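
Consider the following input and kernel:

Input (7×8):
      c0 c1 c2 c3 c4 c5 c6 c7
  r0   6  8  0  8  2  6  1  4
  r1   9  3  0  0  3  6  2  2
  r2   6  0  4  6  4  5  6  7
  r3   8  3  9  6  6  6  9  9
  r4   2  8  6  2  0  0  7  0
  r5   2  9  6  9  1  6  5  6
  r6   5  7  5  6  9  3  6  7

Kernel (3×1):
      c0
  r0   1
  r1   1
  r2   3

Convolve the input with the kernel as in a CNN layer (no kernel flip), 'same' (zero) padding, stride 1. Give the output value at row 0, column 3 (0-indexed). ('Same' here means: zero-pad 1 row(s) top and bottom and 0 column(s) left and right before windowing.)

The receptive field on the zero-padded input at this output position is [0 / 8 / 0]. Elementwise product with the kernel and sum: 0·1 + 8·1 + 0·3.

8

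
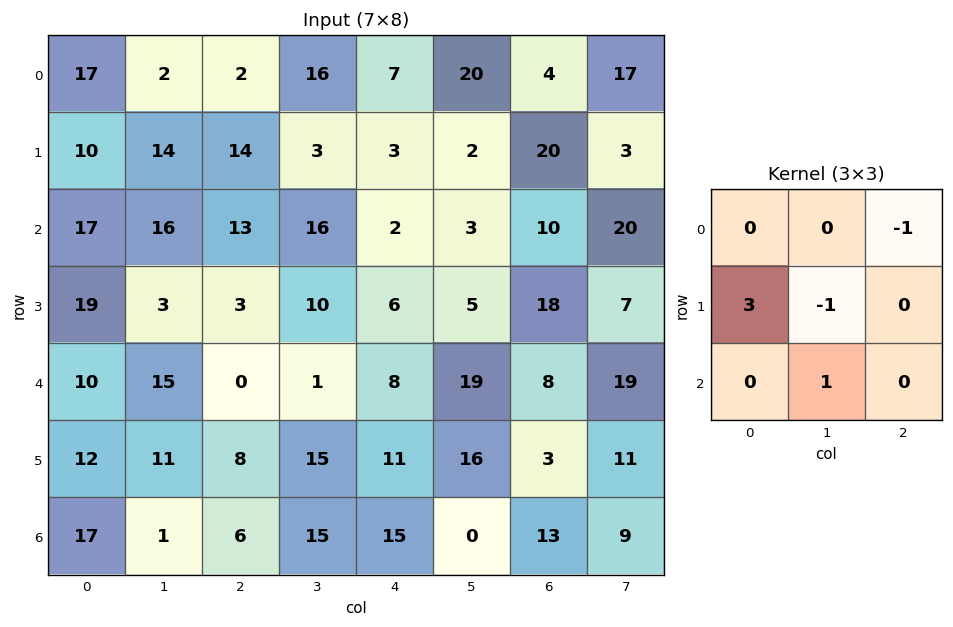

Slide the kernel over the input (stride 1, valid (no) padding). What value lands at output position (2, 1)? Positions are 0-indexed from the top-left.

The receptive field on the input at this output position is [16 13 16 / 3 3 10 / 15 0 1]. Elementwise product with the kernel and sum: 16·-1 + 3·3 + 3·-1 + 0·1.

-10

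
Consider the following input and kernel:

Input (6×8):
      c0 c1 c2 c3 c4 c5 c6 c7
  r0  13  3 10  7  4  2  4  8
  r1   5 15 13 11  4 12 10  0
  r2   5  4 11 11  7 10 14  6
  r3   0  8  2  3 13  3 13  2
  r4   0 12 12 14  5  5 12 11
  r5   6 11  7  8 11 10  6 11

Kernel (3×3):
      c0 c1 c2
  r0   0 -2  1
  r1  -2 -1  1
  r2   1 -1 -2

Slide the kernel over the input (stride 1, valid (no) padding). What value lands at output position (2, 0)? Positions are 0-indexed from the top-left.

The receptive field on the input at this output position is [5 4 11 / 0 8 2 / 0 12 12]. Elementwise product with the kernel and sum: 4·-2 + 11·1 + 0·-2 + 8·-1 + 2·1 + 0·1 + 12·-1 + 12·-2.

-39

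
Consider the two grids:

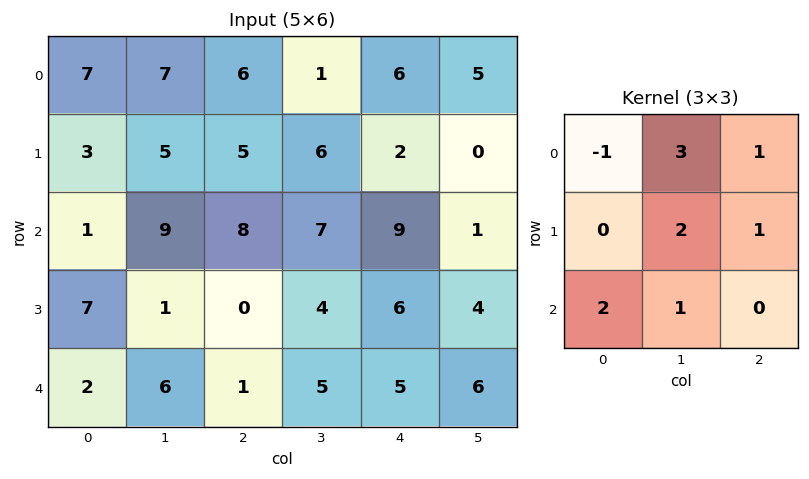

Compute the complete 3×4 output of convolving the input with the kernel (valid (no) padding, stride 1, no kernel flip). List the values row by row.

Output[0,0]: The receptive field on the input at this output position is [7 7 6 / 3 5 5 / 1 9 8]. Elementwise product with the kernel and sum: 7·-1 + 7·3 + 6·1 + 5·2 + 5·1 + 1·2 + 9·1.

46 54 40 49
58 41 42 33
46 39 43 52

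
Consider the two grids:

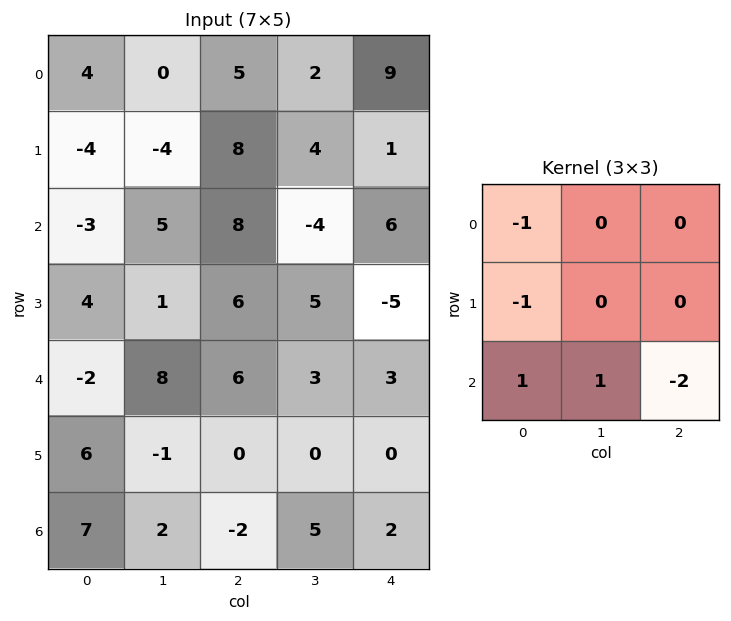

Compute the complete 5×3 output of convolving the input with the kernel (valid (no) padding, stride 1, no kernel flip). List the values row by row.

-14 25 -21
0 -4 5
-7 2 -11
3 -10 -12
9 -17 -7

Output[0,0]: The receptive field on the input at this output position is [4 0 5 / -4 -4 8 / -3 5 8]. Elementwise product with the kernel and sum: 4·-1 + -4·-1 + -3·1 + 5·1 + 8·-2.
Output[0,1]: The receptive field on the input at this output position is [0 5 2 / -4 8 4 / 5 8 -4]. Elementwise product with the kernel and sum: 0·-1 + -4·-1 + 5·1 + 8·1 + -4·-2.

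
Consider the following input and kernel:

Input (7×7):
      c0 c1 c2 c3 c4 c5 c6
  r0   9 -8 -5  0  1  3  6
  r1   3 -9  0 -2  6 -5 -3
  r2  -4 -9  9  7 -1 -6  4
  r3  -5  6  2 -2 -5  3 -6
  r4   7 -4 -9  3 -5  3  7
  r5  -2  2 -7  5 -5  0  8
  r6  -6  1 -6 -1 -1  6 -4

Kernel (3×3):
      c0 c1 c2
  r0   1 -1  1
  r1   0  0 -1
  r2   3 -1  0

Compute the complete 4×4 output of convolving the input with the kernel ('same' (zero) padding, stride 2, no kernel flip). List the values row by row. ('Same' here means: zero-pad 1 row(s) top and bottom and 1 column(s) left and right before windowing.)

5 -27 -15 -12
2 -2 -8 13
17 12 23 1
3 15 4 -8

Output[0,0]: The receptive field on the zero-padded input at this output position is [0 0 0 / 0 9 -8 / 0 3 -9]. Elementwise product with the kernel and sum: 0·1 + 0·-1 + 0·1 + -8·-1 + 0·3 + 3·-1.
Output[0,1]: The receptive field on the zero-padded input at this output position is [0 0 0 / -8 -5 0 / -9 0 -2]. Elementwise product with the kernel and sum: 0·1 + 0·-1 + 0·1 + 0·-1 + -9·3 + 0·-1.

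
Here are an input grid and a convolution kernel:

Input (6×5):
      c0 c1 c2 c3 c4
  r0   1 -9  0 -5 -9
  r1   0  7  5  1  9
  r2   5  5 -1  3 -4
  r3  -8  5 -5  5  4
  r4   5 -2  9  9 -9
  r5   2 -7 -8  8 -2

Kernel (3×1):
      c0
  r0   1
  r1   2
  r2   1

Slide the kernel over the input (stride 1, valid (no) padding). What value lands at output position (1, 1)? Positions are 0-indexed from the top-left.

The receptive field on the input at this output position is [7 / 5 / 5]. Elementwise product with the kernel and sum: 7·1 + 5·2 + 5·1.

22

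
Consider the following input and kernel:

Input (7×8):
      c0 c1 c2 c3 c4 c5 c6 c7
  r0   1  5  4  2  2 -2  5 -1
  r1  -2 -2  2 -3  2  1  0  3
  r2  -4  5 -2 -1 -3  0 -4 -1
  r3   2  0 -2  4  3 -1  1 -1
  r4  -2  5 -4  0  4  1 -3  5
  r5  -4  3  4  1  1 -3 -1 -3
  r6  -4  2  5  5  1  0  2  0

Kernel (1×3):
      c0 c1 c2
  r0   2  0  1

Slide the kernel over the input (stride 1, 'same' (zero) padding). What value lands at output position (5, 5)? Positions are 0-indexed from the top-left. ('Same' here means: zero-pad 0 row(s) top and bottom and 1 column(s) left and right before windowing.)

1

The receptive field on the zero-padded input at this output position is [1 -3 -1]. Elementwise product with the kernel and sum: 1·2 + -1·1.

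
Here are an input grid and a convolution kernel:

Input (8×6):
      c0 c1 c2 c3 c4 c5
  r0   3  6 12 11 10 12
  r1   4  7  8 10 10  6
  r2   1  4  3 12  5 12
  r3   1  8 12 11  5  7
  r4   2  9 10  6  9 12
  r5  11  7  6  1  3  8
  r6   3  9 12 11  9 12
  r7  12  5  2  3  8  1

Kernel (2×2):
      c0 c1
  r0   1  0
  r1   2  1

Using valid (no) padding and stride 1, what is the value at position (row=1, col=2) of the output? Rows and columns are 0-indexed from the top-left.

The receptive field on the input at this output position is [8 10 / 3 12]. Elementwise product with the kernel and sum: 8·1 + 3·2 + 12·1.

26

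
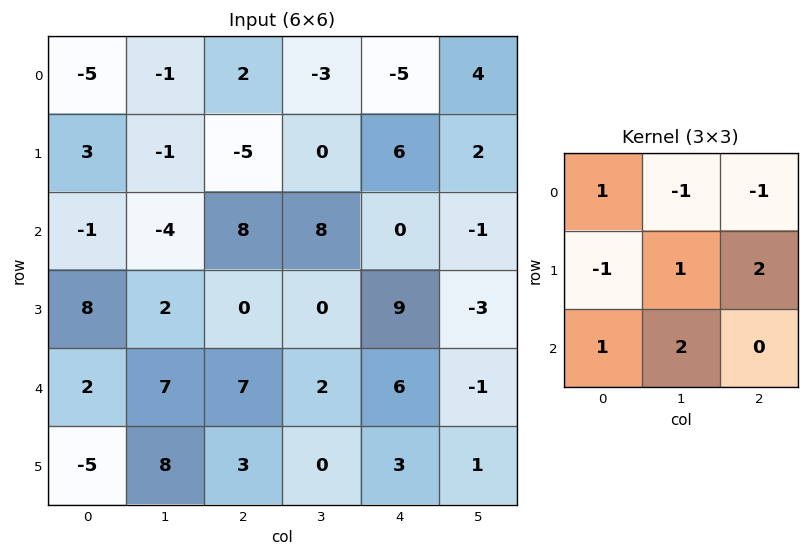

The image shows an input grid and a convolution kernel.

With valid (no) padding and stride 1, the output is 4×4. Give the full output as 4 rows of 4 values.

-29 8 51 16
34 34 -11 0
5 -1 29 26
36 20 1 2

Output[0,0]: The receptive field on the input at this output position is [-5 -1 2 / 3 -1 -5 / -1 -4 8]. Elementwise product with the kernel and sum: -5·1 + -1·-1 + 2·-1 + 3·-1 + -1·1 + -5·2 + -1·1 + -4·2.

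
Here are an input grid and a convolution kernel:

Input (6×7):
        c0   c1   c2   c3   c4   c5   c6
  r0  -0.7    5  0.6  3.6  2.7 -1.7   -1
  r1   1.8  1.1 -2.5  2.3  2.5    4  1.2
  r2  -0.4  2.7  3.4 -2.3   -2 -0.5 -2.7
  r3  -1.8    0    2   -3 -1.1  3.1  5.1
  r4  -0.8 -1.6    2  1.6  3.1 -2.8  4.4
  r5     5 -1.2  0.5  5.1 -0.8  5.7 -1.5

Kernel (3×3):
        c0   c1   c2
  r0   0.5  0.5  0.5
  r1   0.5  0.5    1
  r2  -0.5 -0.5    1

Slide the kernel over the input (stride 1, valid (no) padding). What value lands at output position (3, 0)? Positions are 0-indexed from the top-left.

-0.5

The receptive field on the input at this output position is [-1.8 0 2 / -0.8 -1.6 2 / 5 -1.2 0.5]. Elementwise product with the kernel and sum: -1.8·0.5 + 0·0.5 + 2·0.5 + -0.8·0.5 + -1.6·0.5 + 2·1 + 5·-0.5 + -1.2·-0.5 + 0.5·1.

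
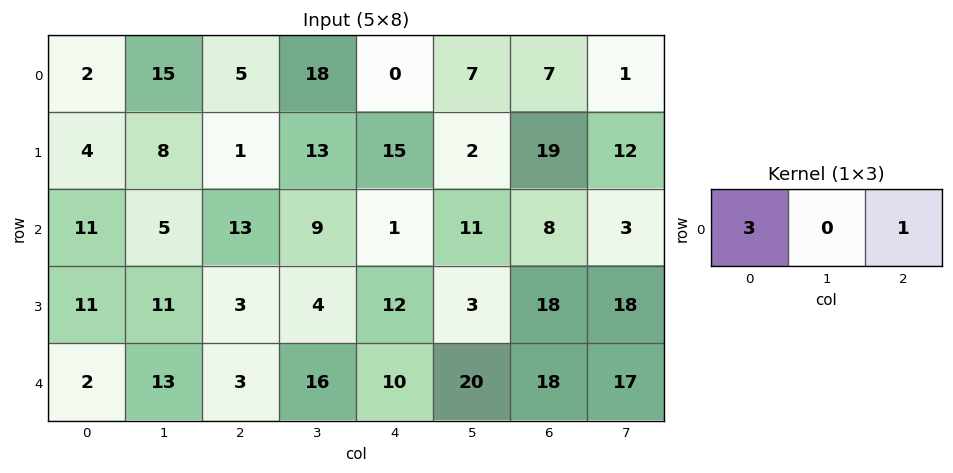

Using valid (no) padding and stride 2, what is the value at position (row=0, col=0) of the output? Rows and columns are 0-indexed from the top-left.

The receptive field on the input at this output position is [2 15 5]. Elementwise product with the kernel and sum: 2·3 + 5·1.

11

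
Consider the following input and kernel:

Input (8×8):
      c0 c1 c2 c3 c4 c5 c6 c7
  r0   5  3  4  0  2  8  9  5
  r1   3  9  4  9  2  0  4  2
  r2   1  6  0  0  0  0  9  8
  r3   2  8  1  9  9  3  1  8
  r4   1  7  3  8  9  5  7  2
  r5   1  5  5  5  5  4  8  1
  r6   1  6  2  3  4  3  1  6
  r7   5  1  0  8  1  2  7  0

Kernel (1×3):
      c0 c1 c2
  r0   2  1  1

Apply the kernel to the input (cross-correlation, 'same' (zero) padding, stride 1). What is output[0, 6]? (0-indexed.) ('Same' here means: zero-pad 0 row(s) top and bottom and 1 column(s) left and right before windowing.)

The receptive field on the zero-padded input at this output position is [8 9 5]. Elementwise product with the kernel and sum: 8·2 + 9·1 + 5·1.

30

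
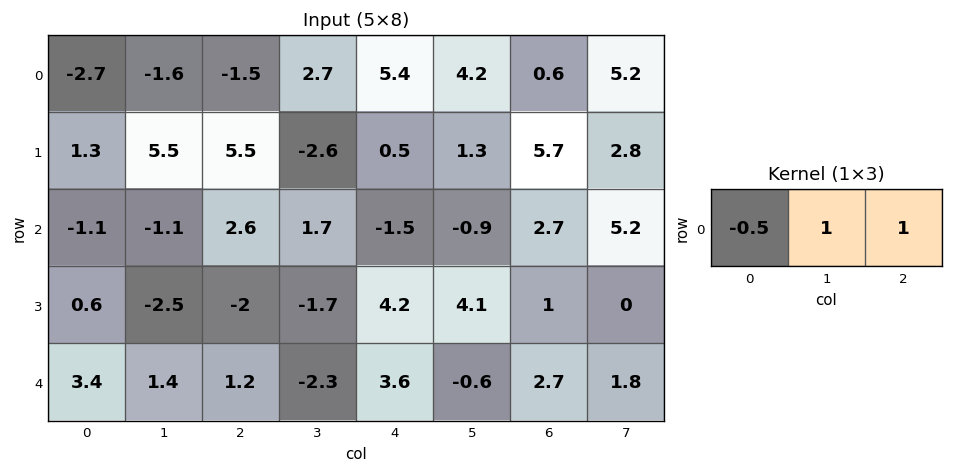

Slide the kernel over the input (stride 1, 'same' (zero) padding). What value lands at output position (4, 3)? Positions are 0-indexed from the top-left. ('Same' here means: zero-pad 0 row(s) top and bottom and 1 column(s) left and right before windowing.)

The receptive field on the zero-padded input at this output position is [1.2 -2.3 3.6]. Elementwise product with the kernel and sum: 1.2·-0.5 + -2.3·1 + 3.6·1.

0.7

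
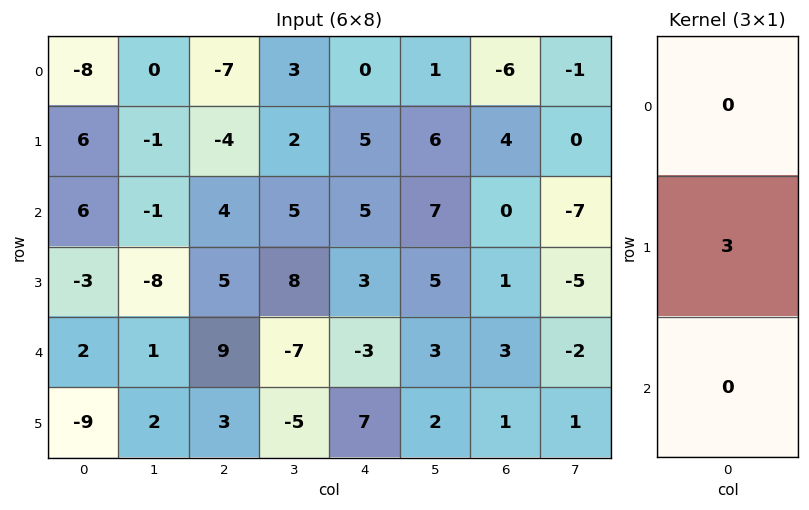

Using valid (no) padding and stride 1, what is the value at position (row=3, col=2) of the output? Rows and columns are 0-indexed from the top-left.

27

The receptive field on the input at this output position is [5 / 9 / 3]. Elementwise product with the kernel and sum: 9·3.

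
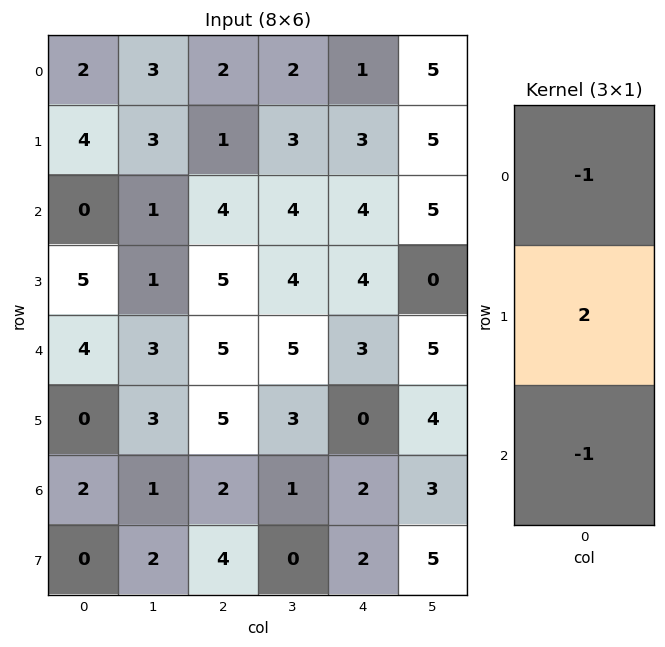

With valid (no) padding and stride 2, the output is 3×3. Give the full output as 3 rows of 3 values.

6 -4 1
6 1 1
-6 3 -5

Output[0,0]: The receptive field on the input at this output position is [2 / 4 / 0]. Elementwise product with the kernel and sum: 2·-1 + 4·2 + 0·-1.
Output[0,1]: The receptive field on the input at this output position is [2 / 1 / 4]. Elementwise product with the kernel and sum: 2·-1 + 1·2 + 4·-1.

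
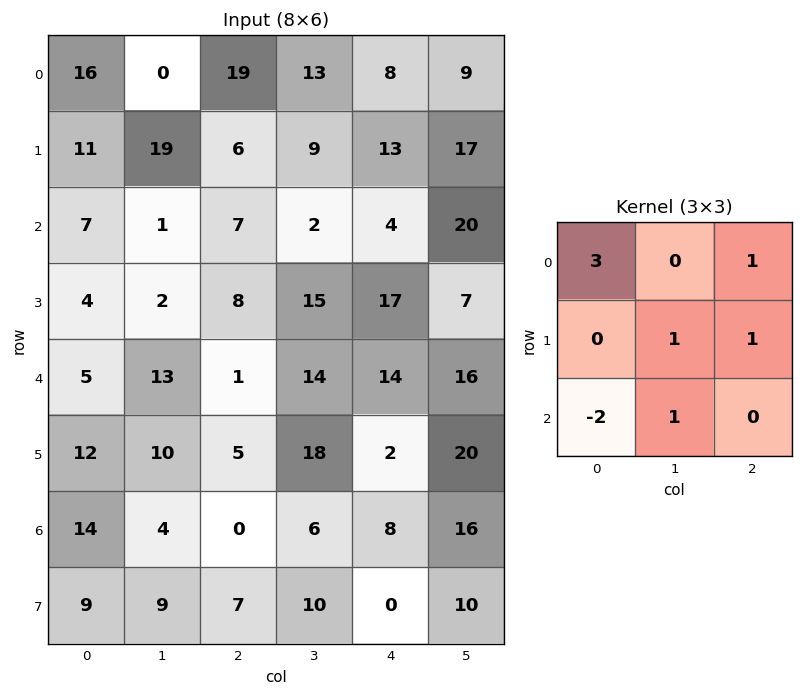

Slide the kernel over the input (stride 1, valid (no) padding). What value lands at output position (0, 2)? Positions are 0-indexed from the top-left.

75

The receptive field on the input at this output position is [19 13 8 / 6 9 13 / 7 2 4]. Elementwise product with the kernel and sum: 19·3 + 8·1 + 9·1 + 13·1 + 7·-2 + 2·1.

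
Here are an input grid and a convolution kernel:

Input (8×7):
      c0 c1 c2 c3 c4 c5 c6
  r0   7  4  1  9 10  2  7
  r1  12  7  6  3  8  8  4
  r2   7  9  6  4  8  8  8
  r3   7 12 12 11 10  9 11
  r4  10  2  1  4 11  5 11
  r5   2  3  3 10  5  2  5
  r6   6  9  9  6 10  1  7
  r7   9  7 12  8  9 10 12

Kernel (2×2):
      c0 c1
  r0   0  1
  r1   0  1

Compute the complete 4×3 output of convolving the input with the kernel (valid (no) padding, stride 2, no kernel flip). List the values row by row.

Output[0,0]: The receptive field on the input at this output position is [7 4 / 12 7]. Elementwise product with the kernel and sum: 4·1 + 7·1.

11 12 10
21 15 17
5 14 7
16 14 11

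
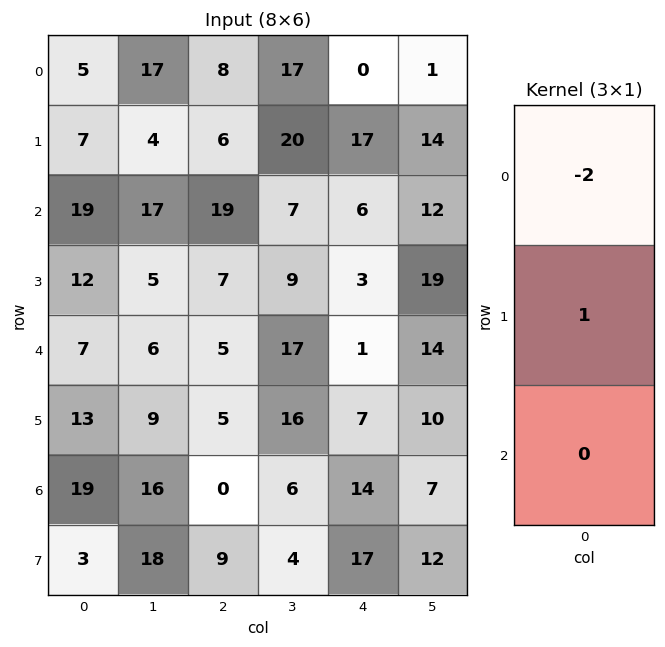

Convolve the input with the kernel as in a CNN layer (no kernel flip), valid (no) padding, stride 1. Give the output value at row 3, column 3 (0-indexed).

The receptive field on the input at this output position is [9 / 17 / 16]. Elementwise product with the kernel and sum: 9·-2 + 17·1.

-1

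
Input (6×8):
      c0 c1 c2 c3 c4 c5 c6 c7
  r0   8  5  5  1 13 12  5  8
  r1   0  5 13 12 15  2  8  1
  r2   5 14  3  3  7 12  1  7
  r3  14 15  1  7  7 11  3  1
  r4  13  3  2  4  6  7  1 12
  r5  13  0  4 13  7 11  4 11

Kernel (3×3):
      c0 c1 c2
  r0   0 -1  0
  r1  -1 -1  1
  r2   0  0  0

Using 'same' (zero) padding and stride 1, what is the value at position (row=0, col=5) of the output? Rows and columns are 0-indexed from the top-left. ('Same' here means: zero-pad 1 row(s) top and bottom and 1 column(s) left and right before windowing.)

The receptive field on the zero-padded input at this output position is [0 0 0 / 13 12 5 / 15 2 8]. Elementwise product with the kernel and sum: 0·-1 + 13·-1 + 12·-1 + 5·1.

-20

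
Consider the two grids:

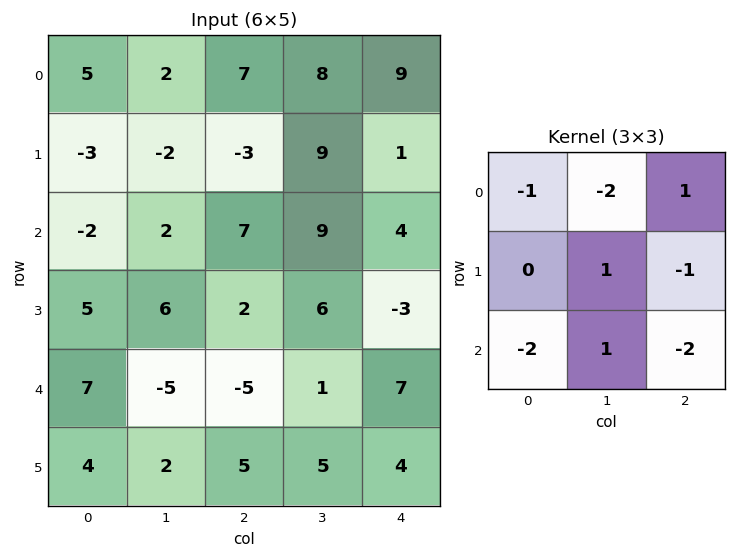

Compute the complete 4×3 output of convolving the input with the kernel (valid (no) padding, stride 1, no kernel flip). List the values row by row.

Output[0,0]: The receptive field on the input at this output position is [5 2 7 / -3 -2 -3 / -2 2 7]. Elementwise product with the kernel and sum: 5·-1 + 2·-2 + 7·1 + -2·1 + -3·-1 + -2·-2 + 2·1 + 7·-2.

-9 -35 -19
-9 -7 -1
0 -8 -15
-31 -19 -36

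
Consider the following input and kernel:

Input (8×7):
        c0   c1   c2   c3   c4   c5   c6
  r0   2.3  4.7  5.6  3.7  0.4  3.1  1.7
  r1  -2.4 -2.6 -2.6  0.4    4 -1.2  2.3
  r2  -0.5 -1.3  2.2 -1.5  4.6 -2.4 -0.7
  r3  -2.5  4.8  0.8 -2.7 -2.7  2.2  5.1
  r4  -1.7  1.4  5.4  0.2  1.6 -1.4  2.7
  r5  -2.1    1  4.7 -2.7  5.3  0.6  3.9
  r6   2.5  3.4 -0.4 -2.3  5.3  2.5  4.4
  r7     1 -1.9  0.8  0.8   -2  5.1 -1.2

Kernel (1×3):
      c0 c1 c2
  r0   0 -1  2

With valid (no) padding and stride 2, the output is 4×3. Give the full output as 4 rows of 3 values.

6.5 -2.9 0.3
5.7 10.7 1
9.4 3 6.8
-4.2 12.9 6.3

Output[0,0]: The receptive field on the input at this output position is [2.3 4.7 5.6]. Elementwise product with the kernel and sum: 4.7·-1 + 5.6·2.
Output[0,1]: The receptive field on the input at this output position is [5.6 3.7 0.4]. Elementwise product with the kernel and sum: 3.7·-1 + 0.4·2.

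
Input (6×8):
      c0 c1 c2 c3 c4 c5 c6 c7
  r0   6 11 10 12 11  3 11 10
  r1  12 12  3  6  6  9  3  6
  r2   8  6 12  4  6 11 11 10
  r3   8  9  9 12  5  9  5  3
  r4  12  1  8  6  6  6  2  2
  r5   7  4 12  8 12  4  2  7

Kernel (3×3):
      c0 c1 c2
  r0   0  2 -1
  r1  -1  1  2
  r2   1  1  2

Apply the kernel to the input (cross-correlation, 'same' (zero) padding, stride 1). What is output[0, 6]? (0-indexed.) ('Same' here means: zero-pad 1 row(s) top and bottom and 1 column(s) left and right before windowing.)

The receptive field on the zero-padded input at this output position is [0 0 0 / 3 11 10 / 9 3 6]. Elementwise product with the kernel and sum: 0·2 + 0·-1 + 3·-1 + 11·1 + 10·2 + 9·1 + 3·1 + 6·2.

52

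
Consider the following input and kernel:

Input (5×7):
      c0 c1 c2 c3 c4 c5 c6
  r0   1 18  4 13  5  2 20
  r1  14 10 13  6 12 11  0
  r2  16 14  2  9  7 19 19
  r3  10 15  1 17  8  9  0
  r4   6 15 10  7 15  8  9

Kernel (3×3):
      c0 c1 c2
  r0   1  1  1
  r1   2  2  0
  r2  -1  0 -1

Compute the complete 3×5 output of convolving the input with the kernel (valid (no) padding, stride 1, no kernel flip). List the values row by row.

53 58 51 28 47
86 29 44 35 67
66 35 29 70 55

Output[0,0]: The receptive field on the input at this output position is [1 18 4 / 14 10 13 / 16 14 2]. Elementwise product with the kernel and sum: 1·1 + 18·1 + 4·1 + 14·2 + 10·2 + 16·-1 + 2·-1.
Output[0,1]: The receptive field on the input at this output position is [18 4 13 / 10 13 6 / 14 2 9]. Elementwise product with the kernel and sum: 18·1 + 4·1 + 13·1 + 10·2 + 13·2 + 14·-1 + 9·-1.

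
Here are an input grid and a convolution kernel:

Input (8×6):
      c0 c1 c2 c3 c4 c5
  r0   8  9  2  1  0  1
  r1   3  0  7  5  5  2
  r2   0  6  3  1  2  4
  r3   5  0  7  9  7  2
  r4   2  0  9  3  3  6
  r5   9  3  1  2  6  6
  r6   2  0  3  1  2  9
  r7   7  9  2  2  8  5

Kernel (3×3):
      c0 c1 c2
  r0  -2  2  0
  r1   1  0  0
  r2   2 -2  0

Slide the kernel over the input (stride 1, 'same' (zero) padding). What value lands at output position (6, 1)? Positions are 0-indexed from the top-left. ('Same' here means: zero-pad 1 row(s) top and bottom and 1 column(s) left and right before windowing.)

-14

The receptive field on the zero-padded input at this output position is [9 3 1 / 2 0 3 / 7 9 2]. Elementwise product with the kernel and sum: 9·-2 + 3·2 + 2·1 + 7·2 + 9·-2.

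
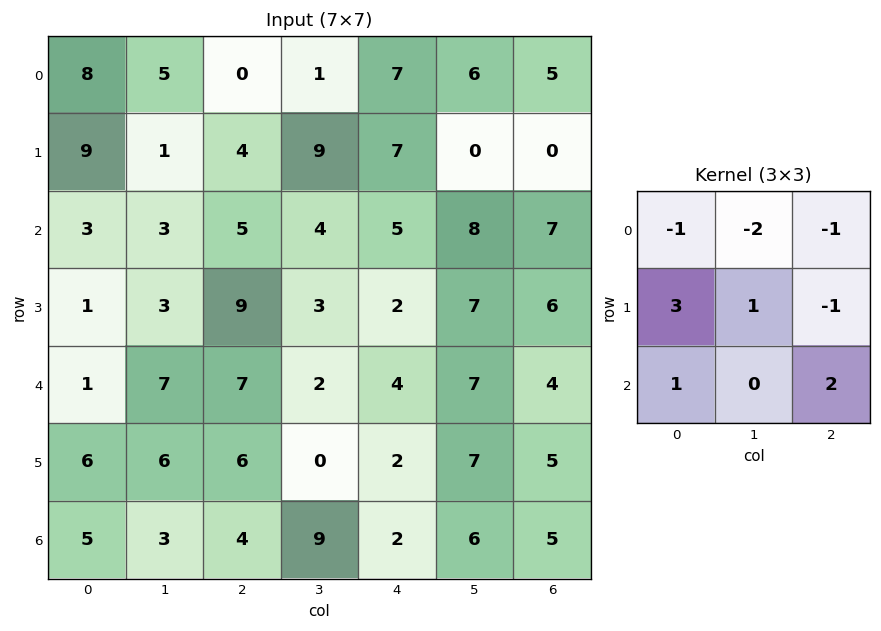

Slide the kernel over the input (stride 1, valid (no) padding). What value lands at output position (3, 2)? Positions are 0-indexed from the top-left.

The receptive field on the input at this output position is [9 3 2 / 7 2 4 / 6 0 2]. Elementwise product with the kernel and sum: 9·-1 + 3·-2 + 2·-1 + 7·3 + 2·1 + 4·-1 + 6·1 + 2·2.

12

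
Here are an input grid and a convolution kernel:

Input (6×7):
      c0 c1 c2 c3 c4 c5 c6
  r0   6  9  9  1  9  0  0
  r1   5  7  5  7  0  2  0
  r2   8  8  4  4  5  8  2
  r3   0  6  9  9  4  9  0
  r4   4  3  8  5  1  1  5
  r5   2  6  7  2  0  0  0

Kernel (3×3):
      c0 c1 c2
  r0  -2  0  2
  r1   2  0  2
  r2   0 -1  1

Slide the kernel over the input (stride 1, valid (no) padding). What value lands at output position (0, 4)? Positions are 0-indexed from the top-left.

-24

The receptive field on the input at this output position is [9 0 0 / 0 2 0 / 5 8 2]. Elementwise product with the kernel and sum: 9·-2 + 0·2 + 0·2 + 0·2 + 8·-1 + 2·1.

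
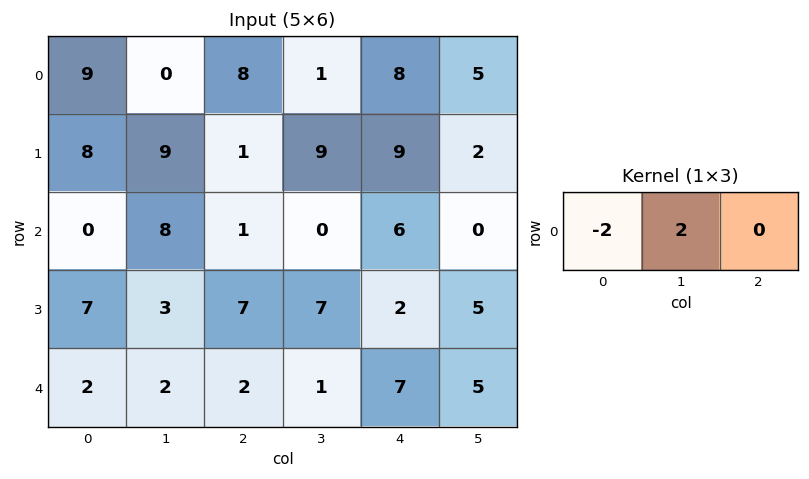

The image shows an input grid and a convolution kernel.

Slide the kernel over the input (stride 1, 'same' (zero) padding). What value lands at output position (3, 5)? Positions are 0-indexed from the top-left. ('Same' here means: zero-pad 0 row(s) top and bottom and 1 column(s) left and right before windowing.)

The receptive field on the zero-padded input at this output position is [2 5 0]. Elementwise product with the kernel and sum: 2·-2 + 5·2.

6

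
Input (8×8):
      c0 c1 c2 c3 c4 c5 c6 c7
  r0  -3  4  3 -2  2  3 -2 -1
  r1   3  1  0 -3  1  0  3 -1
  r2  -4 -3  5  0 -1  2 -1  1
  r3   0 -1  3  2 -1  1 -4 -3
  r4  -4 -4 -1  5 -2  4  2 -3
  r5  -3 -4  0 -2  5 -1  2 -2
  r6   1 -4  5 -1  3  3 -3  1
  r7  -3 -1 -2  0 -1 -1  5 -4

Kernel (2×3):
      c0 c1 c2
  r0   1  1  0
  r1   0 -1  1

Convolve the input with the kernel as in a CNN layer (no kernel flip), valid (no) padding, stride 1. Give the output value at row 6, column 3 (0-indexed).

The receptive field on the input at this output position is [-1 3 3 / 0 -1 -1]. Elementwise product with the kernel and sum: -1·1 + 3·1 + -1·-1 + -1·1.

2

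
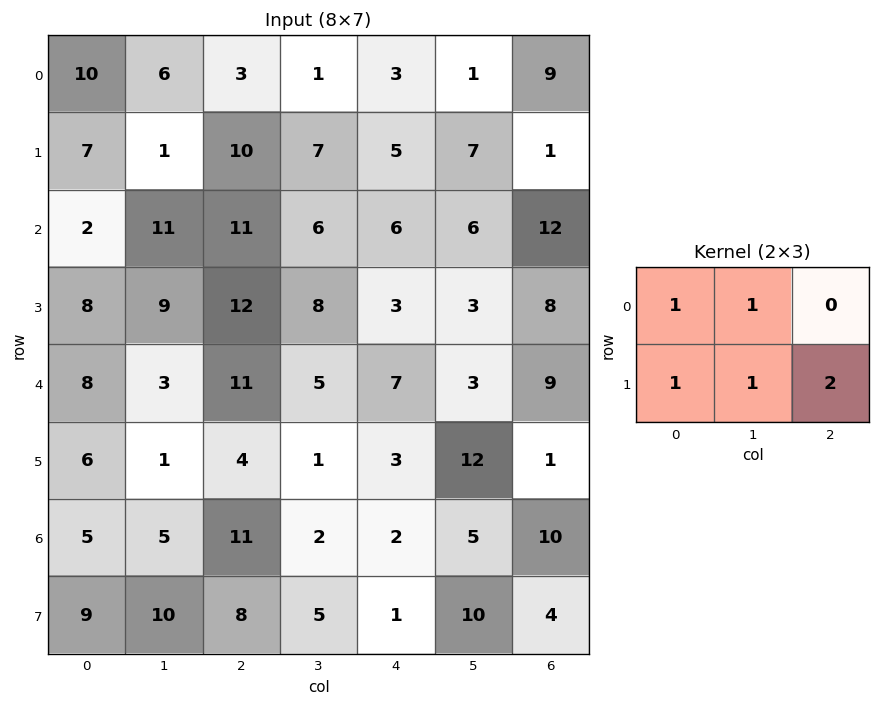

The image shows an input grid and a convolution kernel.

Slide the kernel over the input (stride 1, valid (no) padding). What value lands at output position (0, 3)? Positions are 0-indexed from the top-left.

30

The receptive field on the input at this output position is [1 3 1 / 7 5 7]. Elementwise product with the kernel and sum: 1·1 + 3·1 + 7·1 + 5·1 + 7·2.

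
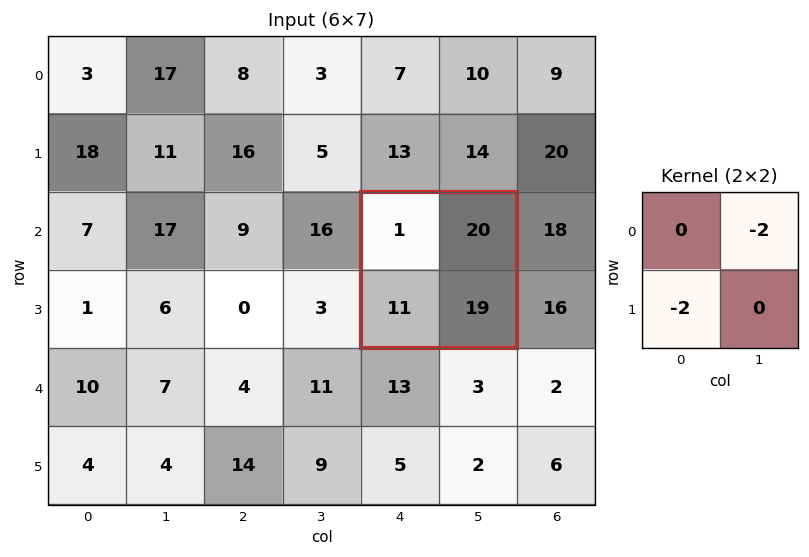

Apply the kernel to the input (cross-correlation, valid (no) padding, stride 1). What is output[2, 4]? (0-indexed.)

The receptive field on the input at this output position is [1 20 / 11 19]. Elementwise product with the kernel and sum: 20·-2 + 11·-2.

-62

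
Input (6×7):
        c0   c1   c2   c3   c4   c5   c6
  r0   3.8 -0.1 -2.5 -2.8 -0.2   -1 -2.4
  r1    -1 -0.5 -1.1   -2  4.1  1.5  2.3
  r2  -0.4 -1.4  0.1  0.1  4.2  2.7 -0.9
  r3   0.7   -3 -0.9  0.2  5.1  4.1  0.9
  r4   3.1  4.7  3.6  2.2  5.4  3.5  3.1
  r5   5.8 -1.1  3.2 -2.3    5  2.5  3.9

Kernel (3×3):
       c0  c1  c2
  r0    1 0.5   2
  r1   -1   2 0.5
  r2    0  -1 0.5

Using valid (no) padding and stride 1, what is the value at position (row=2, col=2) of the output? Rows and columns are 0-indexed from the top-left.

The receptive field on the input at this output position is [0.1 0.1 4.2 / -0.9 0.2 5.1 / 3.6 2.2 5.4]. Elementwise product with the kernel and sum: 0.1·1 + 0.1·0.5 + 4.2·2 + -0.9·-1 + 0.2·2 + 5.1·0.5 + 2.2·-1 + 5.4·0.5.

12.9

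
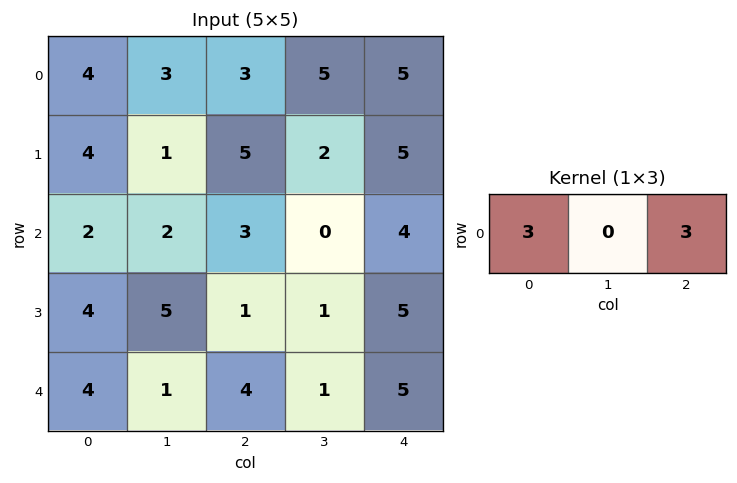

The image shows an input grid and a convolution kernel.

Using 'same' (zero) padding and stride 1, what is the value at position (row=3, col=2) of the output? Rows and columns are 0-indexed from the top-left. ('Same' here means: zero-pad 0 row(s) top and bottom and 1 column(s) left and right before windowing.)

18

The receptive field on the zero-padded input at this output position is [5 1 1]. Elementwise product with the kernel and sum: 5·3 + 1·3.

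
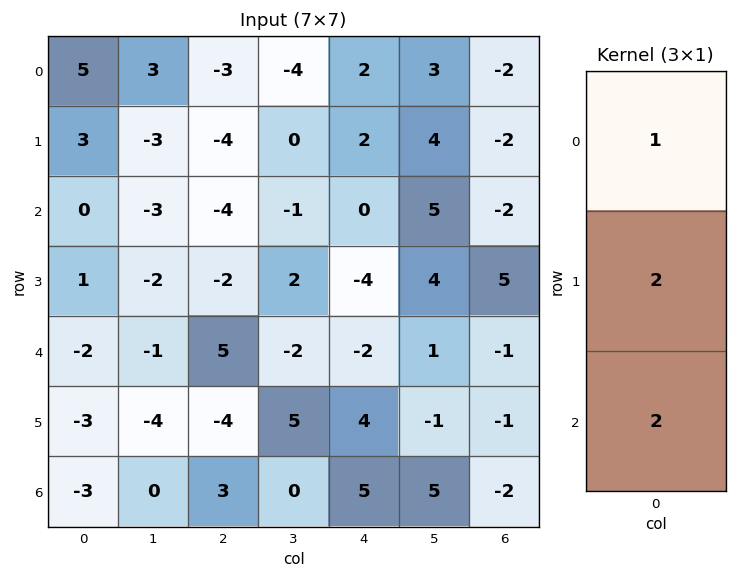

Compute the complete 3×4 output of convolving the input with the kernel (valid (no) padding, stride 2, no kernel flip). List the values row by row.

Output[0,0]: The receptive field on the input at this output position is [5 / 3 / 0]. Elementwise product with the kernel and sum: 5·1 + 3·2 + 0·2.
Output[0,1]: The receptive field on the input at this output position is [-3 / -4 / -4]. Elementwise product with the kernel and sum: -3·1 + -4·2 + -4·2.

11 -19 6 -10
-2 2 -12 6
-14 3 16 -7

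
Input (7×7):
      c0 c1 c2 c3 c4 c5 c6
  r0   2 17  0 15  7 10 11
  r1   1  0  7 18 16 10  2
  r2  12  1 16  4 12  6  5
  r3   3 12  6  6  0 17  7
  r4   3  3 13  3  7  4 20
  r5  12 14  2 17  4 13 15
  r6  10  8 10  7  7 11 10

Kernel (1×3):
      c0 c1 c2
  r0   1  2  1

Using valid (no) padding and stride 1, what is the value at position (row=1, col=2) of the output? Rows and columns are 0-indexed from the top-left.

The receptive field on the input at this output position is [7 18 16]. Elementwise product with the kernel and sum: 7·1 + 18·2 + 16·1.

59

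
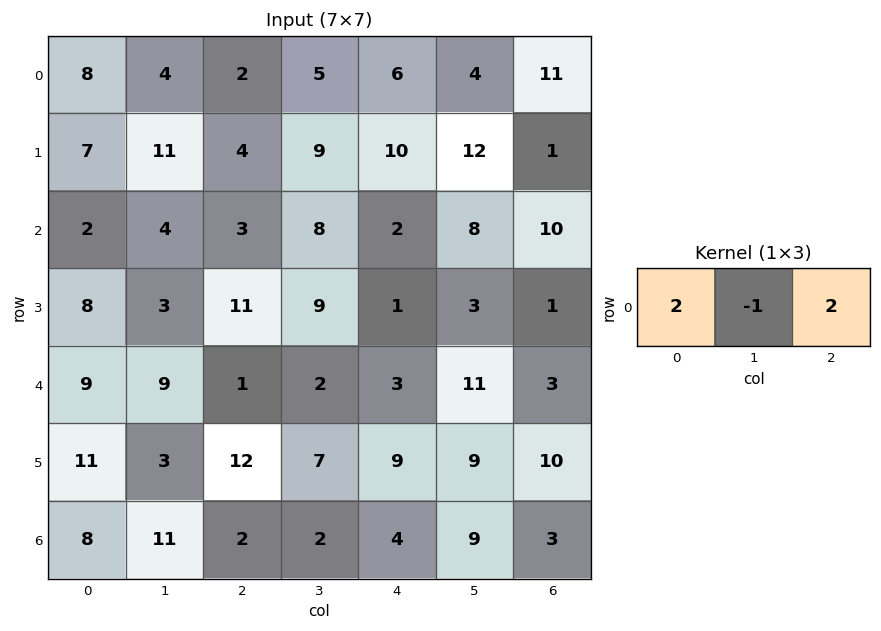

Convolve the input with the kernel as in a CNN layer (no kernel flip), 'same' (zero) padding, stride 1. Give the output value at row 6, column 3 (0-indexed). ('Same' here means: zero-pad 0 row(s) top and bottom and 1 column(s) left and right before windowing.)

The receptive field on the zero-padded input at this output position is [2 2 4]. Elementwise product with the kernel and sum: 2·2 + 2·-1 + 4·2.

10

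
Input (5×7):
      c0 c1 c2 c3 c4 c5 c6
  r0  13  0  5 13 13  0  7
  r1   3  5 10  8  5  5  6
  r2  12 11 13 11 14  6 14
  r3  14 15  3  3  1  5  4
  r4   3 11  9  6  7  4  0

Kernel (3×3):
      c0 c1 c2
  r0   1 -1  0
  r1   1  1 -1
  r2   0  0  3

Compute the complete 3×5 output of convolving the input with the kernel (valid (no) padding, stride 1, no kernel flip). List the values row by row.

Output[0,0]: The receptive field on the input at this output position is [13 0 5 / 3 5 10 / 12 11 13]. Elementwise product with the kernel and sum: 13·1 + 0·-1 + 3·1 + 5·1 + 10·-1 + 13·3.
Output[0,1]: The receptive field on the input at this output position is [0 5 13 / 5 10 8 / 11 13 11]. Elementwise product with the kernel and sum: 0·1 + 5·-1 + 5·1 + 10·1 + 8·-1 + 11·3.

50 35 47 26 59
17 17 15 37 18
54 31 28 8 10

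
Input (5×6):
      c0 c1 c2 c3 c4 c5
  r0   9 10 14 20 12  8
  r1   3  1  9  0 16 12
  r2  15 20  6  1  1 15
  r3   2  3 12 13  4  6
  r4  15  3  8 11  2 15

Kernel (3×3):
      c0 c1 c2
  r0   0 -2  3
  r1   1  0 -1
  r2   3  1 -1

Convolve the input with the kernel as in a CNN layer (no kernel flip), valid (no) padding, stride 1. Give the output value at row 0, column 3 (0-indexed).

The receptive field on the input at this output position is [20 12 8 / 0 16 12 / 1 1 15]. Elementwise product with the kernel and sum: 12·-2 + 8·3 + 0·1 + 12·-1 + 1·3 + 1·1 + 15·-1.

-23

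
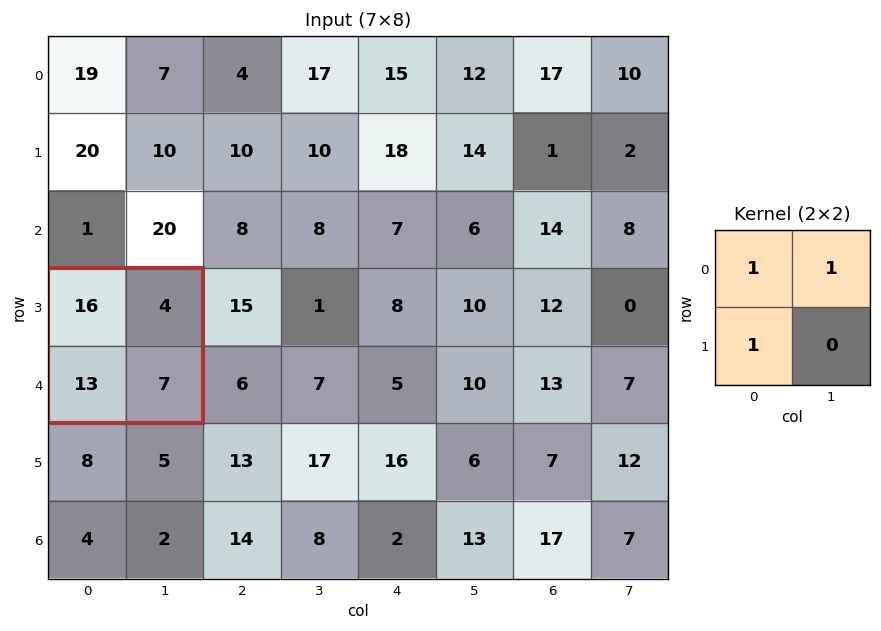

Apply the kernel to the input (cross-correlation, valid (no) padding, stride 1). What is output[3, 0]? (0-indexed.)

33

The receptive field on the input at this output position is [16 4 / 13 7]. Elementwise product with the kernel and sum: 16·1 + 4·1 + 13·1.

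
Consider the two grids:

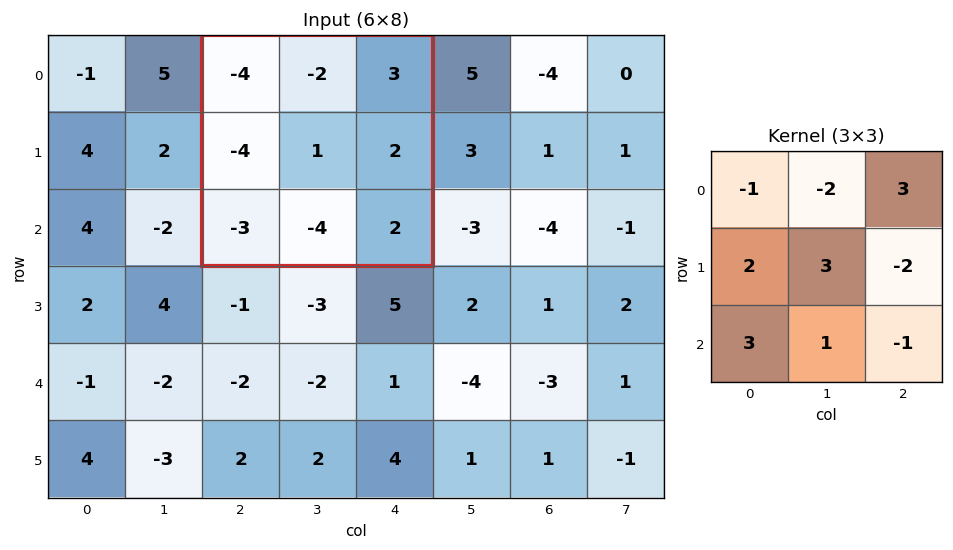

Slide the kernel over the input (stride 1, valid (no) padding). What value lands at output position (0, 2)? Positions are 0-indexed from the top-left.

The receptive field on the input at this output position is [-4 -2 3 / -4 1 2 / -3 -4 2]. Elementwise product with the kernel and sum: -4·-1 + -2·-2 + 3·3 + -4·2 + 1·3 + 2·-2 + -3·3 + -4·1 + 2·-1.

-7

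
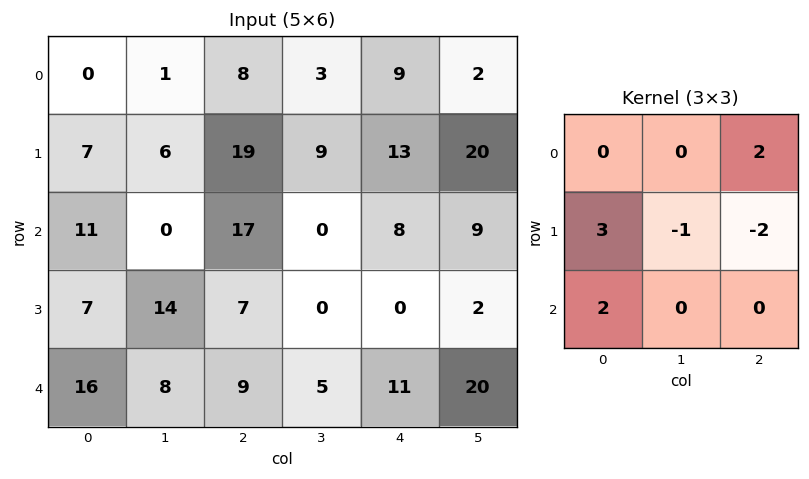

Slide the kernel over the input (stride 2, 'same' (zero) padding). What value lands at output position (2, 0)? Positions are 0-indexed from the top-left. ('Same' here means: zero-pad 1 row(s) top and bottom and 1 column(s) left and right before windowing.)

The receptive field on the zero-padded input at this output position is [0 7 14 / 0 16 8 / 0 0 0]. Elementwise product with the kernel and sum: 14·2 + 0·3 + 16·-1 + 8·-2 + 0·2.

-4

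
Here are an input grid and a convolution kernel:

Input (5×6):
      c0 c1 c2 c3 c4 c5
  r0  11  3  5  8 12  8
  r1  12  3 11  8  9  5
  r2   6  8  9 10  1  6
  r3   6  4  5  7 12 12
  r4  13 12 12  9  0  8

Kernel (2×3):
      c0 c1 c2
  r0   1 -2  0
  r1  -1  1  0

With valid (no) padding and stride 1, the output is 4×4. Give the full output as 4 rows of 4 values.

Output[0,0]: The receptive field on the input at this output position is [11 3 5 / 12 3 11]. Elementwise product with the kernel and sum: 11·1 + 3·-2 + 12·-1 + 3·1.

-4 1 -14 -15
8 -18 -4 -19
-12 -9 -9 13
-3 -6 -12 -26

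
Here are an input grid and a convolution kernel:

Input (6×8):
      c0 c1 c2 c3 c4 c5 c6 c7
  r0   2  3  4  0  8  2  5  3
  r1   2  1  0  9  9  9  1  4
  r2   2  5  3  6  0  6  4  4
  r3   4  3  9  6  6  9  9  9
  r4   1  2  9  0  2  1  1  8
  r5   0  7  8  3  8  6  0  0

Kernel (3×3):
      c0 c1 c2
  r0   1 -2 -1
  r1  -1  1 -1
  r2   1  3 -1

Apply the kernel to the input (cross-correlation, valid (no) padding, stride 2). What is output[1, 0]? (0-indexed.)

-23

The receptive field on the input at this output position is [2 5 3 / 4 3 9 / 1 2 9]. Elementwise product with the kernel and sum: 2·1 + 5·-2 + 3·-1 + 4·-1 + 3·1 + 9·-1 + 1·1 + 2·3 + 9·-1.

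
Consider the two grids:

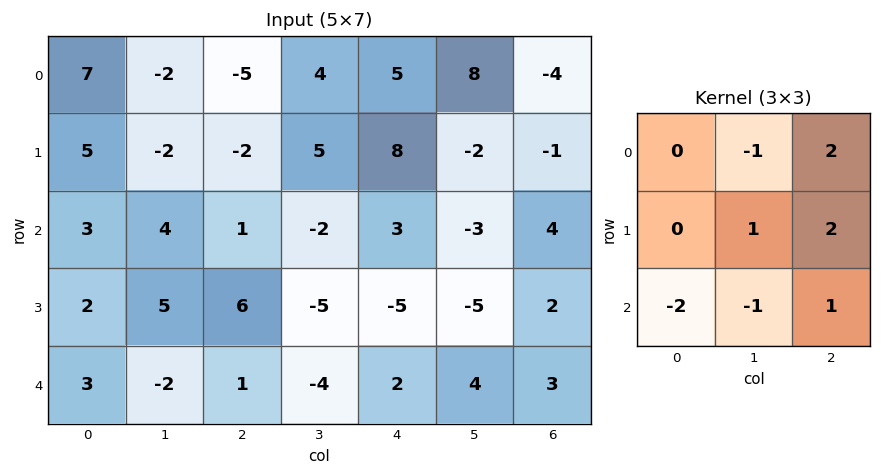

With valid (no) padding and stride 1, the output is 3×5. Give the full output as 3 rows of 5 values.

Output[0,0]: The receptive field on the input at this output position is [7 -2 -5 / 5 -2 -2 / 3 4 1]. Elementwise product with the kernel and sum: -2·-1 + -5·2 + -2·1 + -2·2 + 3·-2 + 4·-1 + 1·1.
Output[0,1]: The receptive field on the input at this output position is [-2 -5 4 / -2 -2 5 / 4 1 -2]. Elementwise product with the kernel and sum: -5·-1 + 4·2 + -2·1 + 5·2 + 4·-2 + 1·-1 + -2·1.

-23 10 30 13 -19
1 -12 3 -5 22
12 -10 -3 -14 5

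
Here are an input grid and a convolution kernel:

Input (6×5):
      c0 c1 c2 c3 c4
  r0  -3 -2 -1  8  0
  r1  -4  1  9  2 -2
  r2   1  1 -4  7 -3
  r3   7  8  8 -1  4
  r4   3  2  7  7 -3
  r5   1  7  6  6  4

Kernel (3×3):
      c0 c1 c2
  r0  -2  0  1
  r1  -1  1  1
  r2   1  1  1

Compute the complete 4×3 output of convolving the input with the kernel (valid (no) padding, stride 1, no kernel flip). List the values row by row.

Output[0,0]: The receptive field on the input at this output position is [-3 -2 -1 / -4 1 9 / 1 1 -4]. Elementwise product with the kernel and sum: -3·-2 + -1·1 + -4·-1 + 1·1 + 9·1 + 1·1 + 1·1 + -4·1.
Output[0,1]: The receptive field on the input at this output position is [-2 -1 8 / 1 9 2 / 1 -4 7]. Elementwise product with the kernel and sum: -2·-2 + 8·1 + 1·-1 + 9·1 + 2·1 + 1·1 + -4·1 + 7·1.

17 26 -7
36 17 -1
15 20 11
14 14 1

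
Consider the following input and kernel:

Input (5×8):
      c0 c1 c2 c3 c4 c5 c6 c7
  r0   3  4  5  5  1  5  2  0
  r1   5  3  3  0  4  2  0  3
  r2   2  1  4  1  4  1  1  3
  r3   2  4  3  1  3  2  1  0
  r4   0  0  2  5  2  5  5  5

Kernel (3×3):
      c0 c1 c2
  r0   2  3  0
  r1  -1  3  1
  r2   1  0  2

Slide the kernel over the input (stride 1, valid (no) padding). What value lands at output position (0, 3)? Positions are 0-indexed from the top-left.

30

The receptive field on the input at this output position is [5 1 5 / 0 4 2 / 1 4 1]. Elementwise product with the kernel and sum: 5·2 + 1·3 + 0·-1 + 4·3 + 2·1 + 1·1 + 1·2.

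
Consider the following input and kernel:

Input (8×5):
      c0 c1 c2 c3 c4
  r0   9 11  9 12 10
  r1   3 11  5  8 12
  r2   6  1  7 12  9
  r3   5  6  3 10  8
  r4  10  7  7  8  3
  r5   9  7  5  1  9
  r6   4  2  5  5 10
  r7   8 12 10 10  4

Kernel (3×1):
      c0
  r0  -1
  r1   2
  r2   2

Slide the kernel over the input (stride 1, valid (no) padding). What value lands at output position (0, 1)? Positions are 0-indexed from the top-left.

The receptive field on the input at this output position is [11 / 11 / 1]. Elementwise product with the kernel and sum: 11·-1 + 11·2 + 1·2.

13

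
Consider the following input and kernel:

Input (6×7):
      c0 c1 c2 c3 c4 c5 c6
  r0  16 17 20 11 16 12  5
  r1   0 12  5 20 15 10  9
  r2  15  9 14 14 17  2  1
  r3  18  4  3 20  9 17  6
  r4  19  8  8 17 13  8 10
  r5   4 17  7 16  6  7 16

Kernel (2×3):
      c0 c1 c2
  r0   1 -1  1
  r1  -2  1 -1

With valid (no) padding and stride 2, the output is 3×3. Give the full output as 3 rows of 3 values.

Output[0,0]: The receptive field on the input at this output position is [16 17 20 / 0 12 5]. Elementwise product with the kernel and sum: 16·1 + 17·-1 + 20·1 + 0·-2 + 12·1 + 5·-1.

26 20 -20
-15 22 9
21 0 -6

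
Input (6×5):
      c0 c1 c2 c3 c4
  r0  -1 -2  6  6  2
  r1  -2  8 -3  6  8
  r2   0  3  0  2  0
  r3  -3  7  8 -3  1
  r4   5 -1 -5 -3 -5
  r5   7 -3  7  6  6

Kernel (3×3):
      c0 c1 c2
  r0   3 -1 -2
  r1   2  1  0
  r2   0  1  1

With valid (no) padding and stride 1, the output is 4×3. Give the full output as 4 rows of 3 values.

-6 -9 10
10 26 -31
-8 19 3
-19 25 24

Output[0,0]: The receptive field on the input at this output position is [-1 -2 6 / -2 8 -3 / 0 3 0]. Elementwise product with the kernel and sum: -1·3 + -2·-1 + 6·-2 + -2·2 + 8·1 + 3·1 + 0·1.
Output[0,1]: The receptive field on the input at this output position is [-2 6 6 / 8 -3 6 / 3 0 2]. Elementwise product with the kernel and sum: -2·3 + 6·-1 + 6·-2 + 8·2 + -3·1 + 0·1 + 2·1.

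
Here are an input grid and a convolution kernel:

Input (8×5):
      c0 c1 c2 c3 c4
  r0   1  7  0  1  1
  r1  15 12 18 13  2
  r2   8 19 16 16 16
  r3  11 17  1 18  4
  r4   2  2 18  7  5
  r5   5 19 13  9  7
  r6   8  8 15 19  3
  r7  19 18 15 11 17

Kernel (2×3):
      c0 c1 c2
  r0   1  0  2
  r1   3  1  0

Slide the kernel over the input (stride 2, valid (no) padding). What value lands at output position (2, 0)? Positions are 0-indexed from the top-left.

72

The receptive field on the input at this output position is [2 2 18 / 5 19 13]. Elementwise product with the kernel and sum: 2·1 + 18·2 + 5·3 + 19·1.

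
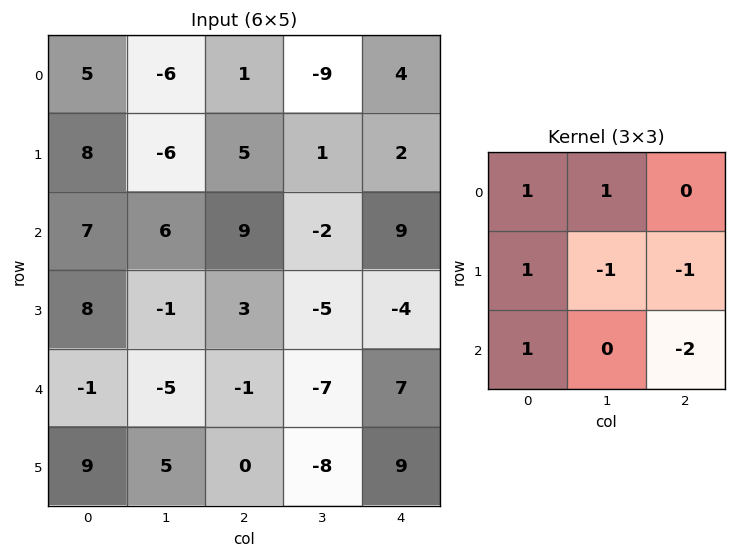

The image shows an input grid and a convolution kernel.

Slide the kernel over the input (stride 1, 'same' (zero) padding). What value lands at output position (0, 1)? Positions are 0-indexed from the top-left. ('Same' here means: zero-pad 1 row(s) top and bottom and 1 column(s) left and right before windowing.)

The receptive field on the zero-padded input at this output position is [0 0 0 / 5 -6 1 / 8 -6 5]. Elementwise product with the kernel and sum: 0·1 + 0·1 + 5·1 + -6·-1 + 1·-1 + 8·1 + 5·-2.

8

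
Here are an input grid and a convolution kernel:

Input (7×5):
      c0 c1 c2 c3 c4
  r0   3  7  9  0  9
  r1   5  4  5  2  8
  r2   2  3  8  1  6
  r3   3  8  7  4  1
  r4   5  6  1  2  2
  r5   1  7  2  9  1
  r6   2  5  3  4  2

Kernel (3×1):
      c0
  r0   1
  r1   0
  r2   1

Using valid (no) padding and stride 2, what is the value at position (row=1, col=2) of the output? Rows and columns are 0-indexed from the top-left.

8

The receptive field on the input at this output position is [6 / 1 / 2]. Elementwise product with the kernel and sum: 6·1 + 2·1.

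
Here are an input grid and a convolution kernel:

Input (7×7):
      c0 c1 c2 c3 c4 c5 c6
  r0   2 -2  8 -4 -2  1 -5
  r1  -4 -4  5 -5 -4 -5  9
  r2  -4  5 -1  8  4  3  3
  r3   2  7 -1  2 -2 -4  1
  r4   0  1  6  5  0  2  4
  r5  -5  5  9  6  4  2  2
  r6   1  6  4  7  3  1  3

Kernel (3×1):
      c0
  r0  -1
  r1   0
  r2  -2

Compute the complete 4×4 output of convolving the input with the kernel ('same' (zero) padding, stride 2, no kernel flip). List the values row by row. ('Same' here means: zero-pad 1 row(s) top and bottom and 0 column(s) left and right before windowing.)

8 -10 8 -18
0 -3 8 -11
8 -17 -6 -5
5 -9 -4 -2

Output[0,0]: The receptive field on the zero-padded input at this output position is [0 / 2 / -4]. Elementwise product with the kernel and sum: 0·-1 + -4·-2.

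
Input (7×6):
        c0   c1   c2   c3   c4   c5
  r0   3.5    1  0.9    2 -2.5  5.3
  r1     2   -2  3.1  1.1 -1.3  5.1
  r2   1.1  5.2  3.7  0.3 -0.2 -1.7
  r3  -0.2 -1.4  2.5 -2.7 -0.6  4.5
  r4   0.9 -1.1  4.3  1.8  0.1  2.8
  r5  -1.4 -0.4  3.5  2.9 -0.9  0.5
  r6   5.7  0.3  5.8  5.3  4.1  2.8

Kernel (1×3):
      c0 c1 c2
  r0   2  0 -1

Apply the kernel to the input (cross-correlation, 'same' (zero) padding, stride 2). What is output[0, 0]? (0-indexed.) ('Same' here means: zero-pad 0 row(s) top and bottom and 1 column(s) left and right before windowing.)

The receptive field on the zero-padded input at this output position is [0 3.5 1]. Elementwise product with the kernel and sum: 0·2 + 1·-1.

-1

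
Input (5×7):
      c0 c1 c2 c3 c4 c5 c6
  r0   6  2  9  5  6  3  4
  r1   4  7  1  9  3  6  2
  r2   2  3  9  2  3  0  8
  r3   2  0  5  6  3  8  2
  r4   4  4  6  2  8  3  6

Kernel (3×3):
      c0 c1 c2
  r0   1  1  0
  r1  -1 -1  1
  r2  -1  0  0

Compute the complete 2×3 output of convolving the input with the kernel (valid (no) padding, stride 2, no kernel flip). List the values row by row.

-4 -2 -1
4 -3 -14

Output[0,0]: The receptive field on the input at this output position is [6 2 9 / 4 7 1 / 2 3 9]. Elementwise product with the kernel and sum: 6·1 + 2·1 + 4·-1 + 7·-1 + 1·1 + 2·-1.
Output[0,1]: The receptive field on the input at this output position is [9 5 6 / 1 9 3 / 9 2 3]. Elementwise product with the kernel and sum: 9·1 + 5·1 + 1·-1 + 9·-1 + 3·1 + 9·-1.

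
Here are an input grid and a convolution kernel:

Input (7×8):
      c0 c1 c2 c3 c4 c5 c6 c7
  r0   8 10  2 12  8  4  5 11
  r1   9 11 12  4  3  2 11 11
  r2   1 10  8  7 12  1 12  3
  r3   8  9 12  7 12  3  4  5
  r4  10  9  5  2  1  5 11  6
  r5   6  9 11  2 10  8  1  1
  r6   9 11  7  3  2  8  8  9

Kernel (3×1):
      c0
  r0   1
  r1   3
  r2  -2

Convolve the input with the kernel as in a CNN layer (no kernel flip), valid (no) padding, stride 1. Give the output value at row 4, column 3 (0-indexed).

2

The receptive field on the input at this output position is [2 / 2 / 3]. Elementwise product with the kernel and sum: 2·1 + 2·3 + 3·-2.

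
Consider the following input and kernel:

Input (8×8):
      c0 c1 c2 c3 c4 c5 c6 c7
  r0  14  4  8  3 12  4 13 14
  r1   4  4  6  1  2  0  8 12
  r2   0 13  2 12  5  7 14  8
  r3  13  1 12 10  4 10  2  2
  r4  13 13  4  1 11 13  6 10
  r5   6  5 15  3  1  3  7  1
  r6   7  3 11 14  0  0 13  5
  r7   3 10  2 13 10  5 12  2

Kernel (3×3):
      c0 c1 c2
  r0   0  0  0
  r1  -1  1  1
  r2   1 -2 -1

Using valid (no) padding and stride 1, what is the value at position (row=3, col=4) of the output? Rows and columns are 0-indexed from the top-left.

The receptive field on the input at this output position is [4 10 2 / 11 13 6 / 1 3 7]. Elementwise product with the kernel and sum: 11·-1 + 13·1 + 6·1 + 1·1 + 3·-2 + 7·-1.

-4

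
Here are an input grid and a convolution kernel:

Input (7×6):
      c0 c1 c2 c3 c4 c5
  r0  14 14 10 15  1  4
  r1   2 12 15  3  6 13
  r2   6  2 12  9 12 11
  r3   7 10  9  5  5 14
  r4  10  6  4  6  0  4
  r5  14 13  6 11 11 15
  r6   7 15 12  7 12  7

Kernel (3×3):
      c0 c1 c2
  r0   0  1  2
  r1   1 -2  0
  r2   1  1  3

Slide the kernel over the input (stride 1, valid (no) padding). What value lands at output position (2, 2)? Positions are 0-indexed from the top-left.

42

The receptive field on the input at this output position is [12 9 12 / 9 5 5 / 4 6 0]. Elementwise product with the kernel and sum: 9·1 + 12·2 + 9·1 + 5·-2 + 4·1 + 6·1 + 0·3.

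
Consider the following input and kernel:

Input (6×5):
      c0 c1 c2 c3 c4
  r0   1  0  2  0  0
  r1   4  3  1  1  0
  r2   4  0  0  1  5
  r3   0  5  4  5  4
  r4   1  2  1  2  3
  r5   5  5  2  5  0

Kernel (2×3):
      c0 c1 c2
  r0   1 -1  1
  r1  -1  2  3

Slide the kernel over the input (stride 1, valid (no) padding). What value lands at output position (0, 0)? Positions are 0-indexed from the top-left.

The receptive field on the input at this output position is [1 0 2 / 4 3 1]. Elementwise product with the kernel and sum: 1·1 + 0·-1 + 2·1 + 4·-1 + 3·2 + 1·3.

8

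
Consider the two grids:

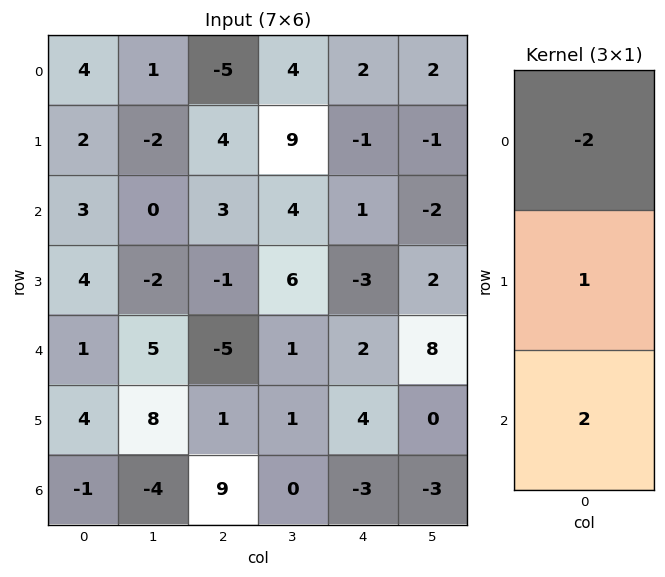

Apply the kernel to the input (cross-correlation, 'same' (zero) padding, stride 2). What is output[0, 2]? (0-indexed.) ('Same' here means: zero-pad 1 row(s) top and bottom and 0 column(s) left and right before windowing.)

The receptive field on the zero-padded input at this output position is [0 / 2 / -1]. Elementwise product with the kernel and sum: 0·-2 + 2·1 + -1·2.

0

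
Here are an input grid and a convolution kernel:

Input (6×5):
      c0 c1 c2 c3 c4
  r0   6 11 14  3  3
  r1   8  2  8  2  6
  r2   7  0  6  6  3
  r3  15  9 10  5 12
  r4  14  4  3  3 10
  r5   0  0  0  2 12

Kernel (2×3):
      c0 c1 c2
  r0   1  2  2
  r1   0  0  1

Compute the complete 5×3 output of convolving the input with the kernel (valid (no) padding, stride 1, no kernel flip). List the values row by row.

Output[0,0]: The receptive field on the input at this output position is [6 11 14 / 8 2 8]. Elementwise product with the kernel and sum: 6·1 + 11·2 + 14·2 + 8·1.
Output[0,1]: The receptive field on the input at this output position is [11 14 3 / 2 8 2]. Elementwise product with the kernel and sum: 11·1 + 14·2 + 3·2 + 2·1.

64 47 32
34 28 27
29 29 36
56 42 54
28 18 41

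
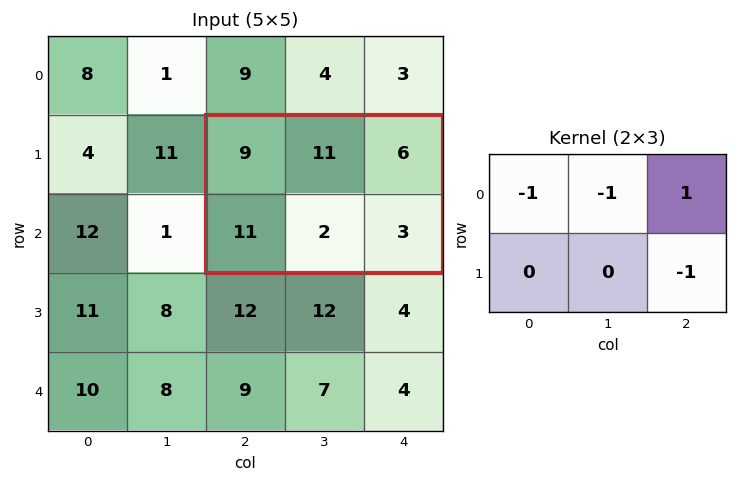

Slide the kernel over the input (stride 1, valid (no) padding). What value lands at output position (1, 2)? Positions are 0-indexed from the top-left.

The receptive field on the input at this output position is [9 11 6 / 11 2 3]. Elementwise product with the kernel and sum: 9·-1 + 11·-1 + 6·1 + 3·-1.

-17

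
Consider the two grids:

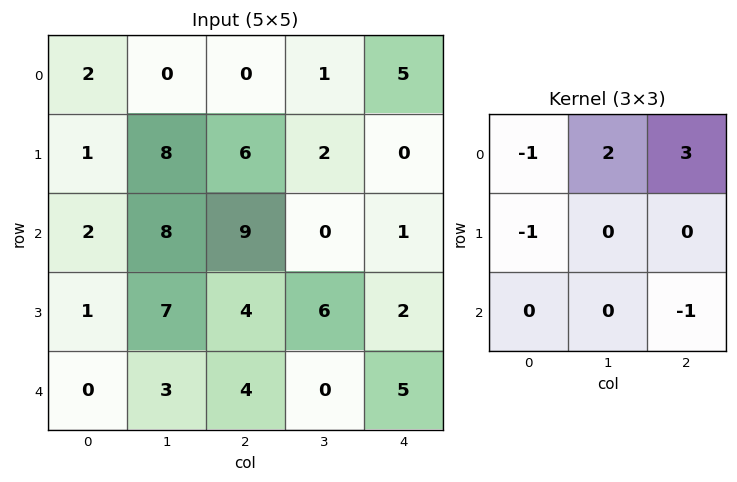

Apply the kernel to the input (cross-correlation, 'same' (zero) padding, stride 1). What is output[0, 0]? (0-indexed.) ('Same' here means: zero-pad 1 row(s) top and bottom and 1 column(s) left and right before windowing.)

The receptive field on the zero-padded input at this output position is [0 0 0 / 0 2 0 / 0 1 8]. Elementwise product with the kernel and sum: 0·-1 + 0·2 + 0·3 + 0·-1 + 8·-1.

-8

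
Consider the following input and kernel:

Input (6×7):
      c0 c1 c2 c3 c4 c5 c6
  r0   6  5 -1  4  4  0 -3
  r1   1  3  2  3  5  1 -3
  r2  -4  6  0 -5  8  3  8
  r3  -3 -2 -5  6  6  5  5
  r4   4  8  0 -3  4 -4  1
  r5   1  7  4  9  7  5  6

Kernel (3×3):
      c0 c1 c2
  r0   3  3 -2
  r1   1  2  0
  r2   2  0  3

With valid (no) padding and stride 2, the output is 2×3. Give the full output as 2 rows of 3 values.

Output[0,0]: The receptive field on the input at this output position is [6 5 -1 / 1 3 2 / -4 6 0]. Elementwise product with the kernel and sum: 6·3 + 5·3 + -1·-2 + 1·1 + 3·2 + -4·2 + 0·3.
Output[0,1]: The receptive field on the input at this output position is [-1 4 4 / 2 3 5 / 0 -5 8]. Elementwise product with the kernel and sum: -1·3 + 4·3 + 4·-2 + 2·1 + 3·2 + 0·2 + 8·3.

34 33 65
7 -12 44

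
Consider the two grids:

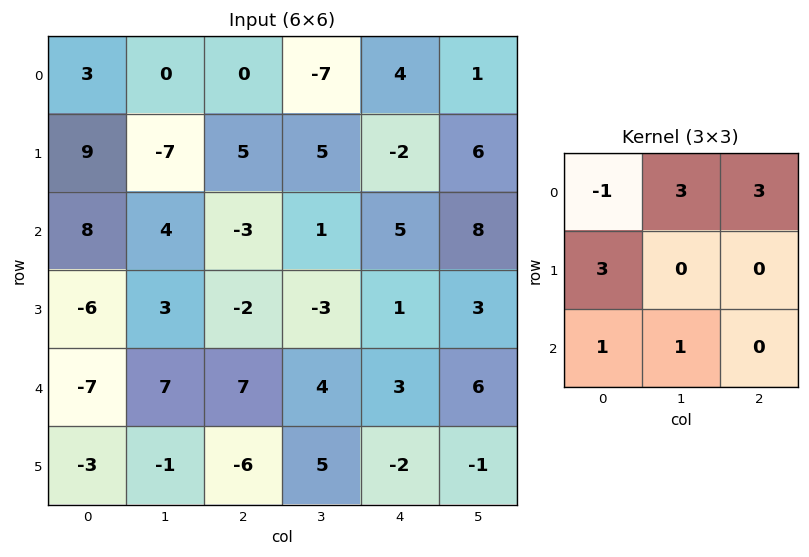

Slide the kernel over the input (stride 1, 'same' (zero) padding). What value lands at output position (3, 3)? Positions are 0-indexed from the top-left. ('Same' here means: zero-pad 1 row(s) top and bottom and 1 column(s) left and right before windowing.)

The receptive field on the zero-padded input at this output position is [-3 1 5 / -2 -3 1 / 7 4 3]. Elementwise product with the kernel and sum: -3·-1 + 1·3 + 5·3 + -2·3 + 7·1 + 4·1.

26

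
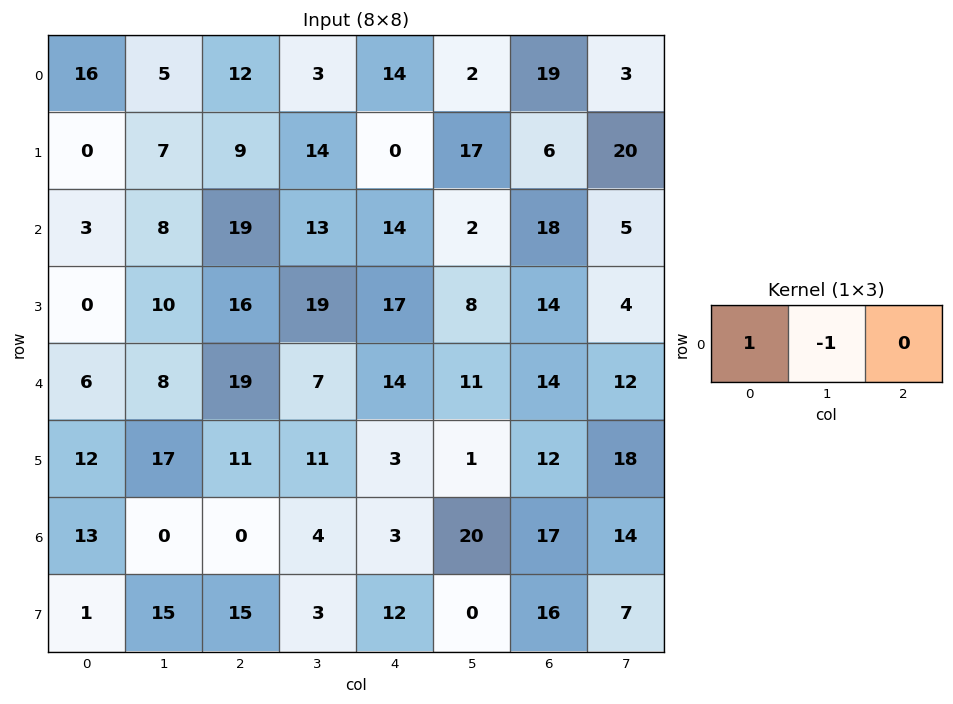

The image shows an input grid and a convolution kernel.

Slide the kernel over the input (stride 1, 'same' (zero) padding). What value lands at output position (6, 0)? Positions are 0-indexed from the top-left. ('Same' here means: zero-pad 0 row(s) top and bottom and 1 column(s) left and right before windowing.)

The receptive field on the zero-padded input at this output position is [0 13 0]. Elementwise product with the kernel and sum: 0·1 + 13·-1.

-13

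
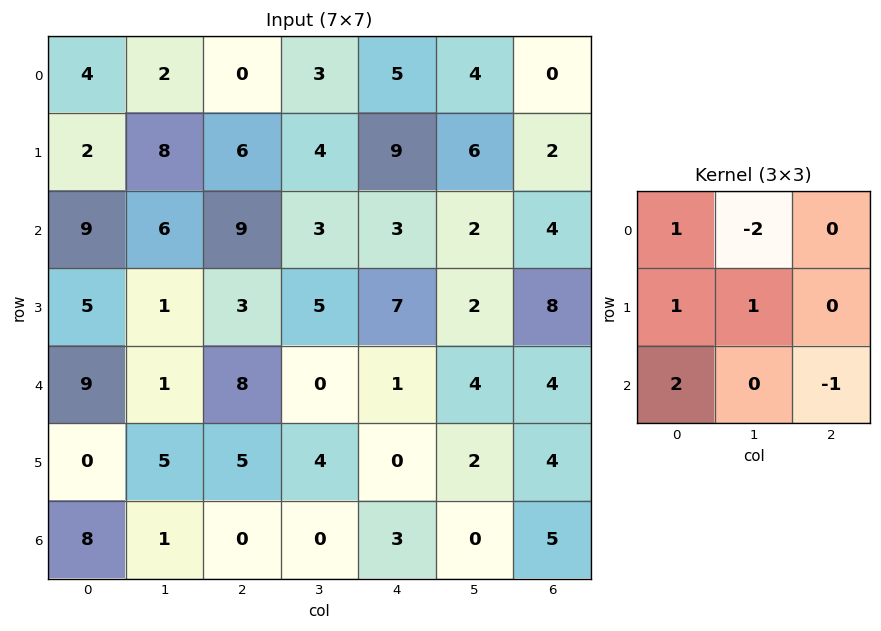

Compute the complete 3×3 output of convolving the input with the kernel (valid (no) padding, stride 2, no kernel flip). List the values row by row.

19 19 14
13 26 6
28 14 -4

Output[0,0]: The receptive field on the input at this output position is [4 2 0 / 2 8 6 / 9 6 9]. Elementwise product with the kernel and sum: 4·1 + 2·-2 + 2·1 + 8·1 + 9·2 + 9·-1.
Output[0,1]: The receptive field on the input at this output position is [0 3 5 / 6 4 9 / 9 3 3]. Elementwise product with the kernel and sum: 0·1 + 3·-2 + 6·1 + 4·1 + 9·2 + 3·-1.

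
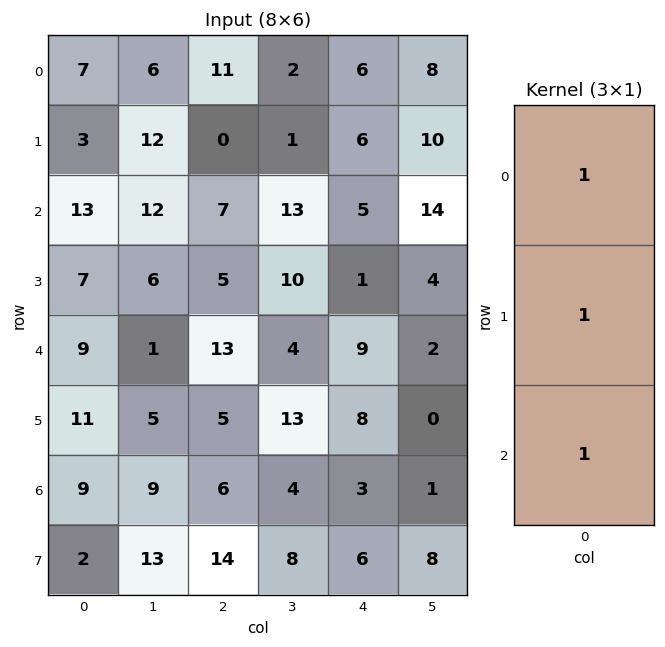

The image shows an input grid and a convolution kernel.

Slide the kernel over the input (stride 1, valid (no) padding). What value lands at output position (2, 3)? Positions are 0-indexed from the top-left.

The receptive field on the input at this output position is [13 / 10 / 4]. Elementwise product with the kernel and sum: 13·1 + 10·1 + 4·1.

27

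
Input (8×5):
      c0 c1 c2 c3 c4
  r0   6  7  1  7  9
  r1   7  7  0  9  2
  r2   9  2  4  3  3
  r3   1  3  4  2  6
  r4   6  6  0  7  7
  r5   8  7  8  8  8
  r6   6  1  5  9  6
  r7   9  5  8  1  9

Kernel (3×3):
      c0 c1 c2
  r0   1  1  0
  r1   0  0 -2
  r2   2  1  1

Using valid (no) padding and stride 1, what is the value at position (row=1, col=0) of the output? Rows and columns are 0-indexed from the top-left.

15

The receptive field on the input at this output position is [7 7 0 / 9 2 4 / 1 3 4]. Elementwise product with the kernel and sum: 7·1 + 7·1 + 4·-2 + 1·2 + 3·1 + 4·1.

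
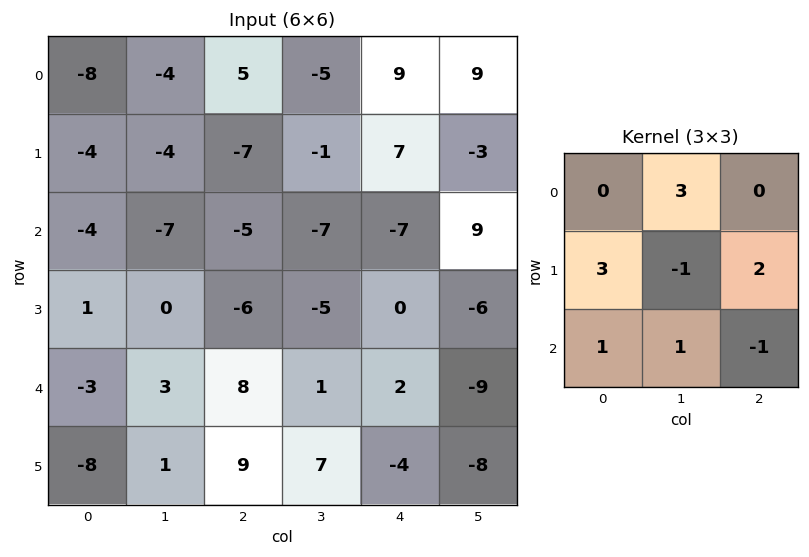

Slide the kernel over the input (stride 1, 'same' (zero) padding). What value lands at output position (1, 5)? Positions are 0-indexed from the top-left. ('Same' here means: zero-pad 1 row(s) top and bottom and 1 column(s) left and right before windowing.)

53

The receptive field on the zero-padded input at this output position is [9 9 0 / 7 -3 0 / -7 9 0]. Elementwise product with the kernel and sum: 9·3 + 7·3 + -3·-1 + 0·2 + -7·1 + 9·1 + 0·-1.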